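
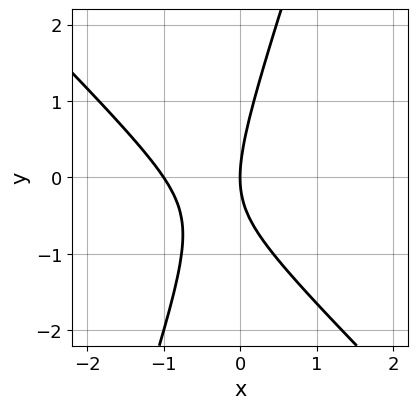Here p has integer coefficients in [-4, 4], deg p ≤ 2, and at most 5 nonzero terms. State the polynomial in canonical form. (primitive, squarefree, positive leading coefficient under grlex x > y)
The degree is 2 — the shape is more complex than any degree-1 curve.
Reading off the gridlines: the x-axis gridline crossings are at x ∈ {-1, 0}; it crosses the y-axis at the gridline y = 0.
These observations pin down the coefficients.

3*x^2 + 2*x*y - y^2 + 3*x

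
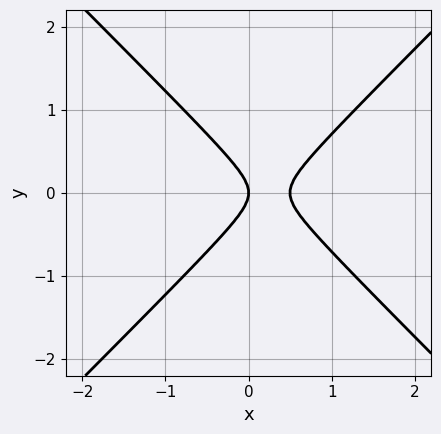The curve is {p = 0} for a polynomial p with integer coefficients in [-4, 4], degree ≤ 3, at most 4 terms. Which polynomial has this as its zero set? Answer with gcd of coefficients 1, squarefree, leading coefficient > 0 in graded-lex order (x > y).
1. deg p = 2.
2. Symmetries: mirror symmetry y ↦ −y ⇒ only even powers of y.
3. Observable constraints: it meets the y-axis at y = 0 (among the integer gridlines); it crosses the x-axis at the gridline x = 0.
4. Putting this together gives p.

2*x^2 - 2*y^2 - x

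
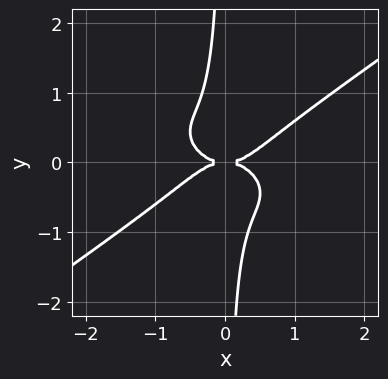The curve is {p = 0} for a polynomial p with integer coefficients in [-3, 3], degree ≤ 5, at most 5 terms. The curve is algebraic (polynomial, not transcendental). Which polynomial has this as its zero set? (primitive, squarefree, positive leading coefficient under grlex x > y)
deg p = 4.
From the axis intercepts and sections: one x-axis crossing is at x = 0; it meets the y-axis at y = 0 (among the integer gridlines).
The integer polynomial consistent with all of this is the stated p.

x^4 - 3*x*y^3 - y^2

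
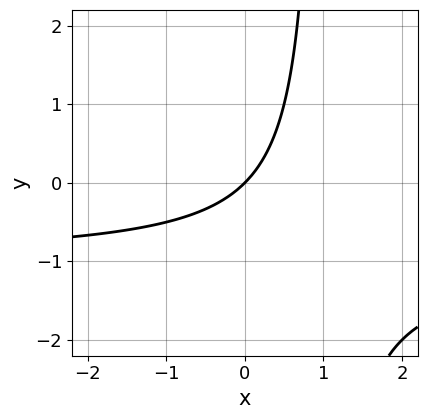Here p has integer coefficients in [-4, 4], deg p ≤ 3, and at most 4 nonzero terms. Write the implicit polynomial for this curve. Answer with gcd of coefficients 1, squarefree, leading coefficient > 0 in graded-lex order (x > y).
1. deg p = 2.
2. Against the integer gridlines: it meets the y-axis at y = 0 (among the integer gridlines); one x-axis crossing is at x = 0.
3. Fitting integer coefficients to these (and the overall shape) gives p.

x*y + x - y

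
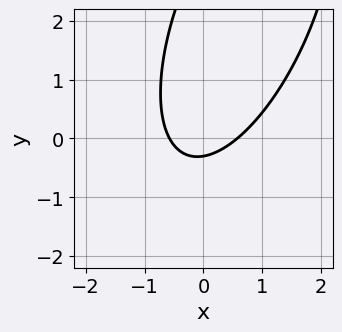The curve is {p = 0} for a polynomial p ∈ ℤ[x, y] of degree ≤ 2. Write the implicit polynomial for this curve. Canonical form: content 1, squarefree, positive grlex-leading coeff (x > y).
1. Degree: the shape is more complex than any degree-1 curve, so deg p = 2.
2. Putting this together gives p.

3*x^2 - 2*x*y + y^2 - 3*y - 1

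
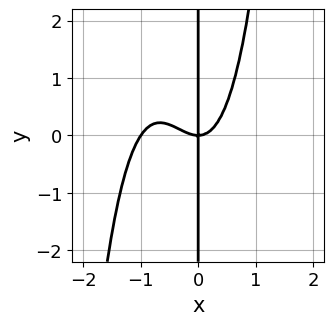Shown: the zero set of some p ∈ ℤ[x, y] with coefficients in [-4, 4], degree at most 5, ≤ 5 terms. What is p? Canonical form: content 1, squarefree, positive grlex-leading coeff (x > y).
First, the degree is 4 — the shape is more complex than any degree-3 curve.
Then, against the integer gridlines: every point of the y-axis in the box is on the curve; among the integer gridlines, it crosses the x-axis at x ∈ {-1, 0}.
Finally, assembling these constraints gives the stated polynomial.

3*x^4 + 3*x^3 - 2*x*y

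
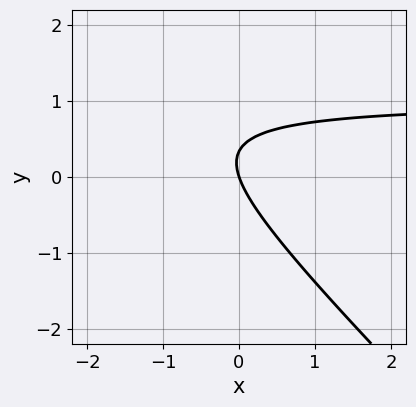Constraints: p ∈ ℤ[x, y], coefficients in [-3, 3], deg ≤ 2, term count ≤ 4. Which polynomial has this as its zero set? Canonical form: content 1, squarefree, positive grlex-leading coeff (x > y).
1. Degree: no degree-1 curve has this shape, so deg p = 2.
2. Reading off the gridlines: it meets the x-axis at x = 0 (among the integer gridlines); one y-axis crossing is at y = 0.
3. Fitting integer coefficients to these (and the overall shape) gives p.

3*x*y + 3*y^2 - 3*x - y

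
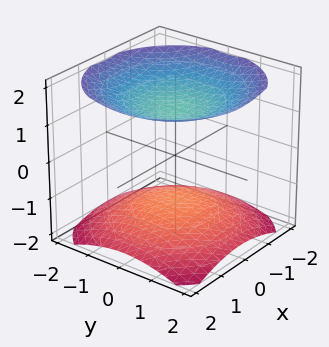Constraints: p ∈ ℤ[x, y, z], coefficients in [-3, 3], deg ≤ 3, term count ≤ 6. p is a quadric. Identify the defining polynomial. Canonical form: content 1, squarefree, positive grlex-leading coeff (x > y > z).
1. The picture has 2 separate pieces. Treating them together as one polynomial.
2. The degree is 2 — two separate bowl-shaped sheets opening away from each other; a quadric.
3. By symmetry, every cross-section ⟂ z is a circle, so x, y appear only via x² + y²; mirror symmetry z ↦ −z ⇒ only even powers of z.
4. Observable constraints: no x-intercept at any integer in the box; it misses every integer gridline on the y-axis.
5. The integer polynomial consistent with all of this is the stated p.

x^2 + y^2 - 2*z^2 + 3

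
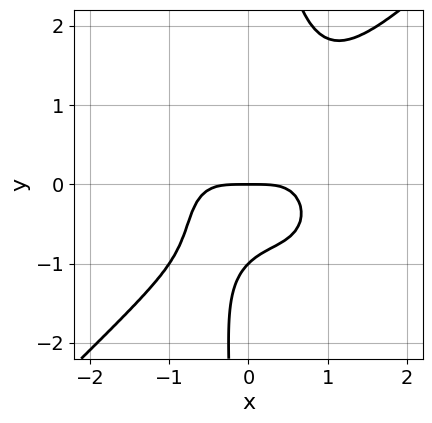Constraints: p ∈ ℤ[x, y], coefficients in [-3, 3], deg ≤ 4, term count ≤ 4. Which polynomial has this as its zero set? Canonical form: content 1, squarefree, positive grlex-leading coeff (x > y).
x^4 - x*y^3 + y^2 + y

1. deg p = 4.
2. From the visible intercepts: among the integer gridlines, it crosses the y-axis at y ∈ {-1, 0}; it crosses the x-axis at the gridline x = 0.
3. Matching integer coefficients to the picture gives p.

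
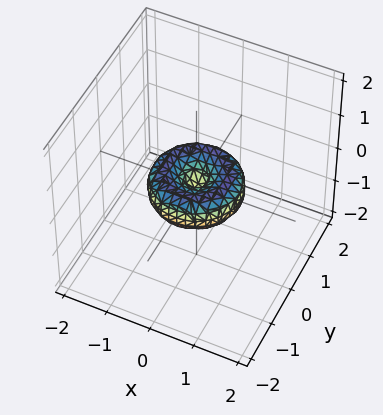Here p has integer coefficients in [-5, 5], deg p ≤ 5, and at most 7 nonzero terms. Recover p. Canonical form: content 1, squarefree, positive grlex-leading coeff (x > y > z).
2*x^4 + 4*x^2*y^2 + 2*y^4 - 2*x^2 - 2*y^2 + 3*z^2

(a) Degree: no degree-3 surface has this shape, so deg p = 4.
(b) Symmetry: the z-axis is an axis of rotation, so x and y enter only as x² + y².
(c) Against the integer gridlines: the x-axis gridline crossings are at x ∈ {-1, 0, 1}; the y-axis gridline crossings are at y ∈ {-1, 0, 1}.
(d) Matching integer coefficients to the picture gives p.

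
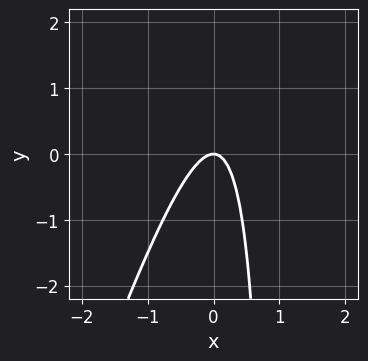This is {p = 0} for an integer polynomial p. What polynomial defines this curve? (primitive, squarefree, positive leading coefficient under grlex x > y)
3*x^2 - x*y + y

(a) deg p = 2.
(b) Observable constraints: it crosses the y-axis at the gridline y = 0; it meets the x-axis at x = 0 (among the integer gridlines).
(c) Fitting integer coefficients to these (and the overall shape) gives p.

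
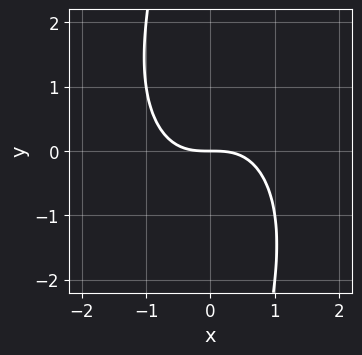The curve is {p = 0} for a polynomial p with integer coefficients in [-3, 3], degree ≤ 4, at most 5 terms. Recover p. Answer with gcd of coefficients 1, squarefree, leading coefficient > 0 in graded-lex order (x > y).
2*x^3 + x*y^2 + 3*y

(a) Degree: a generic line meets the curve in up to 3 points, so deg p = 3.
(b) Observable constraints: it crosses the y-axis at the gridline y = 0; one x-axis crossing is at x = 0.
(c) Solving for integer coefficients yields p as stated.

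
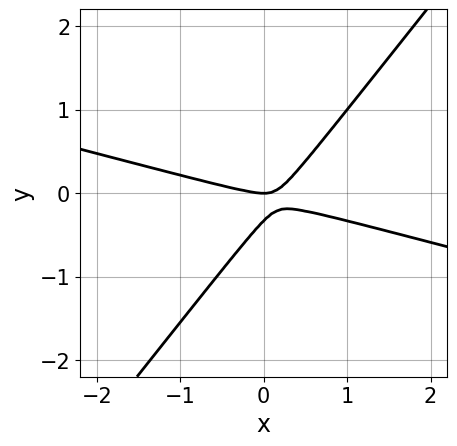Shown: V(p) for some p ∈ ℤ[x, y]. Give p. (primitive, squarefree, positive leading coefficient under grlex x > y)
The degree is 2 — the shape is more complex than any degree-1 curve.
Checking where it meets the axes: one y-axis crossing is at y = 0; one x-axis crossing is at x = 0.
These observations pin down the coefficients.

x^2 + 3*x*y - 3*y^2 - y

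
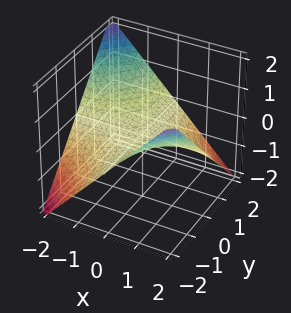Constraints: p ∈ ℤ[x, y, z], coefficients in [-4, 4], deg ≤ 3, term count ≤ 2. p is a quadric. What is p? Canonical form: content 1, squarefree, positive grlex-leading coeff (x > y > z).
x*y + 2*z

1. deg p = 2. A hyperbolic paraboloid; a quadric.
2. Against the integer gridlines: the visible x-axis segment lies entirely on the surface; every point of the y-axis in the box is on the surface.
3. Assembling these constraints gives the stated polynomial.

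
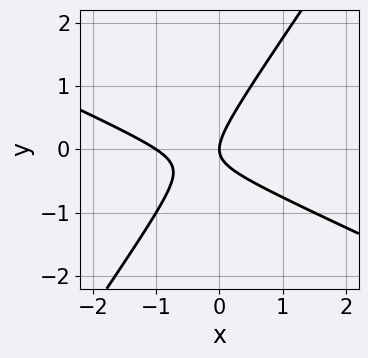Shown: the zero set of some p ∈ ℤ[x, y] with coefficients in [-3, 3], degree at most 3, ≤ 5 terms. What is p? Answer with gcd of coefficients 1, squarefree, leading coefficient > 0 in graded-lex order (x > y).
1. deg p = 2. No degree-1 curve has this shape.
2. Observable constraints: among the integer gridlines, it crosses the x-axis at x ∈ {-1, 0}; it crosses the y-axis at the gridline y = 0.
3. Putting this together gives p.

2*x^2 + 3*x*y - 3*y^2 + 2*x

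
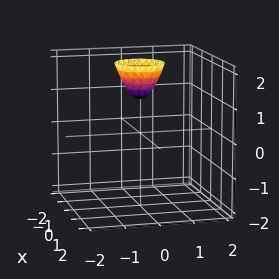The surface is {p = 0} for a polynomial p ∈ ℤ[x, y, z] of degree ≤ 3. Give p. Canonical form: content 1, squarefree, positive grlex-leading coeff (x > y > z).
2*x^2 + 2*y^2 - z + 1

First, deg p = 2. A generic line meets the surface in up to 2 points.
Next, symmetry: the surface is invariant under rotation about z: p = q(x² + y², z).
Next, observable constraints: a circular section at z = 2 has radius between 0 and 1; the surface avoids every integer y-axis point in the box; it misses every integer gridline on the x-axis.
Finally, these observations pin down the coefficients. Check: (0, 0, 1) on the z-axis lies on the surface, and p(0, 0, 1) = 0. ✓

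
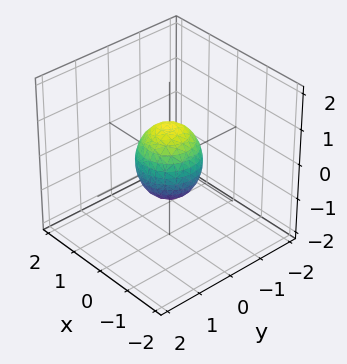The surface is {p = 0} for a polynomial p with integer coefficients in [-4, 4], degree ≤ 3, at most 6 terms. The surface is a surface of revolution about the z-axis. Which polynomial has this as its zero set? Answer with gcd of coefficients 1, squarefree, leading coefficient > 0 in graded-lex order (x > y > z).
3*x^2 + 3*y^2 + 2*z^2 - 2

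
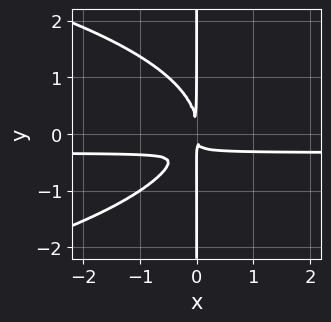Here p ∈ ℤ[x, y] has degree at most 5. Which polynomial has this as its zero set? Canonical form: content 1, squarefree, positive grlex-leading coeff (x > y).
2*x*y^3 + 3*x^2*y + x^2

1. The degree is 4 — a generic line meets the curve in up to 4 points.
2. Reading off the gridlines: the visible y-axis segment lies entirely on the curve.
3. The integer polynomial consistent with all of this is the stated p.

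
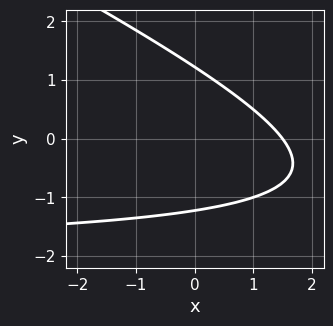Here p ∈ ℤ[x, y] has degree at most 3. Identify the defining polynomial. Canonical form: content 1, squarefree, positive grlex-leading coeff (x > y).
(a) deg p = 2. No degree-1 curve has this shape.
(b) Solving for integer coefficients yields p as stated.

x*y + 2*y^2 + 2*x - 3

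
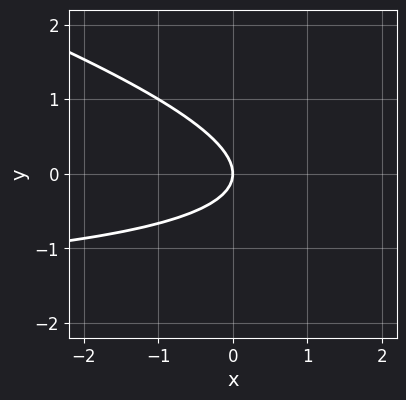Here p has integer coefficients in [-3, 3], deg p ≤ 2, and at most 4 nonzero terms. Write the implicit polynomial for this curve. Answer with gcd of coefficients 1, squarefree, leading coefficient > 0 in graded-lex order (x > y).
(a) The degree is 2 — the shape is more complex than any degree-1 curve.
(b) Observable constraints: it crosses the y-axis at the gridline y = 0; it meets the x-axis at x = 0 (among the integer gridlines).
(c) Together with the visible shape, these determine p as stated.

x*y + 3*y^2 + 2*x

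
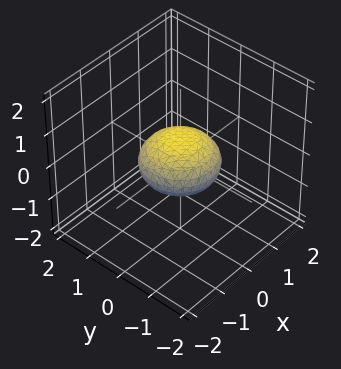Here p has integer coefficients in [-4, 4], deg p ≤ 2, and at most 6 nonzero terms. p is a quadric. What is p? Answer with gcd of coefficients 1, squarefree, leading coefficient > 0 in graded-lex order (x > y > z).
(a) Degree: a closed, bounded, convex surface; a quadric, so deg p = 2.
(b) Symmetry: the surface is invariant under rotation about z: p = q(x² + y², z); it's symmetric under z → −z, forcing even powers of z.
(c) Reading off the gridlines: the y-axis gridline crossings are at y ∈ {-1, 1}; a circular section at z = 0 has radius exactly 1; among the integer gridlines, it crosses the x-axis at x ∈ {-1, 1}.
(d) Assembling these constraints gives the stated polynomial.

x^2 + y^2 + 2*z^2 - 1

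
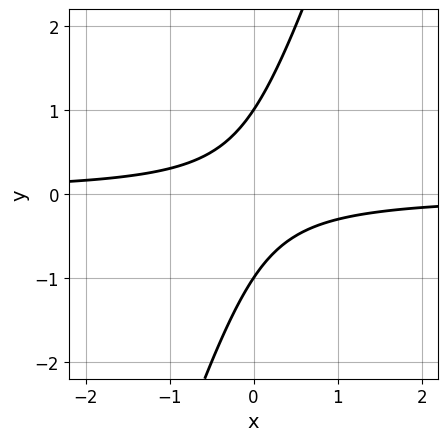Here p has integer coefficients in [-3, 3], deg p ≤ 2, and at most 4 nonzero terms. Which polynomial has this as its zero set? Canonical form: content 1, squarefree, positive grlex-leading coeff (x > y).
3*x*y - y^2 + 1

Degree: the shape is more complex than any degree-1 curve, so deg p = 2.
Observable constraints: no x-intercept at any integer in the box; among the integer gridlines, it crosses the y-axis at y ∈ {-1, 1}.
Fitting integer coefficients to these (and the overall shape) gives p.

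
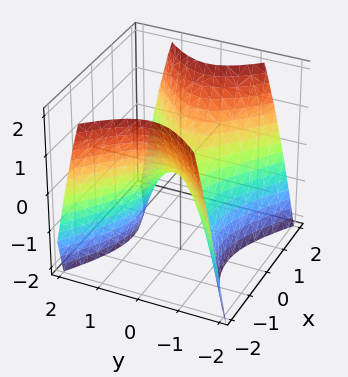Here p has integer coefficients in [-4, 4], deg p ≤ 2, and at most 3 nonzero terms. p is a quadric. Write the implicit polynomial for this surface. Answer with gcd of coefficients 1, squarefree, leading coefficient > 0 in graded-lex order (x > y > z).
2*x^2 - 3*y^2 - 2*z

Degree: a saddle surface; a quadric, so deg p = 2.
Symmetries: the y ↦ −y reflection is a symmetry, so y appears only in even powers; the x ↦ −x reflection is a symmetry, so x appears only in even powers.
Observable constraints: it meets the z-axis at z = 0 (among the integer gridlines); it crosses the x-axis at the gridline x = 0; it meets the y-axis at y = 0 (among the integer gridlines).
Putting this together gives p.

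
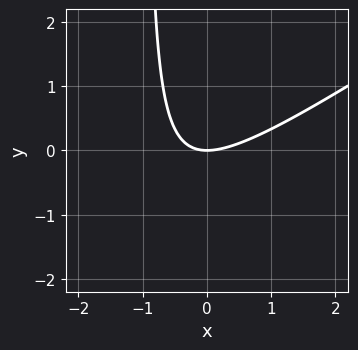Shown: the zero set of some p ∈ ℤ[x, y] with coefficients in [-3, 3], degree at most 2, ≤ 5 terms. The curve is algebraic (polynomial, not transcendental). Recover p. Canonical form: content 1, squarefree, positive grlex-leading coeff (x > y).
2*x^2 - 3*x*y - 3*y

Degree: no degree-1 curve has this shape, so deg p = 2.
From the axis intercepts and sections: it meets the y-axis at y = 0 (among the integer gridlines); it crosses the x-axis at the gridline x = 0.
Matching integer coefficients to the picture gives p.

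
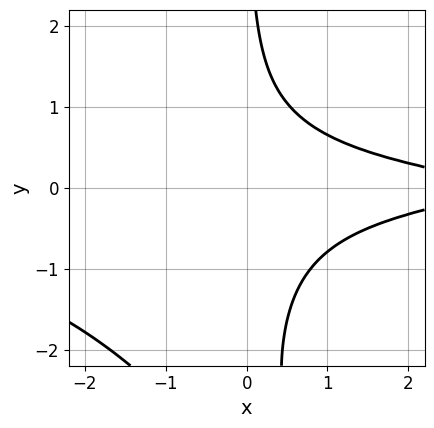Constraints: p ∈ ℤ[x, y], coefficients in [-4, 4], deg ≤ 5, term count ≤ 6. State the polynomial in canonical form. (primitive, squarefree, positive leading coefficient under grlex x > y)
x^2*y^2 + x*y^3 + 3*x*y^2 + x - 3

First, degree: no degree-3 curve has this shape, so deg p = 4.
Next, checking where it meets the axes: it misses every integer gridline on the x-axis; no y-intercept at any integer in the box.
Finally, solving for integer coefficients yields p as stated.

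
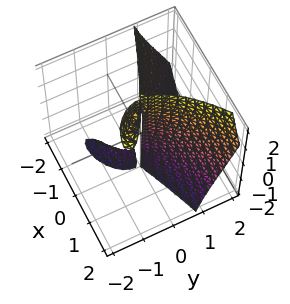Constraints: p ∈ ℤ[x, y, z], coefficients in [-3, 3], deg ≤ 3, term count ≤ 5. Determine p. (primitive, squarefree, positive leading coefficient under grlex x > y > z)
(a) I count 3 distinct pieces.
(b) Degree: a generic line meets the surface in up to 3 points, so deg p = 3.
(c) Against the integer gridlines: it crosses the x-axis at the gridline x = 0; the visible z-axis segment lies entirely on the surface; it crosses the y-axis at the gridline y = 0.
(d) These observations pin down the coefficients.

x*y*z - y^3 + x^2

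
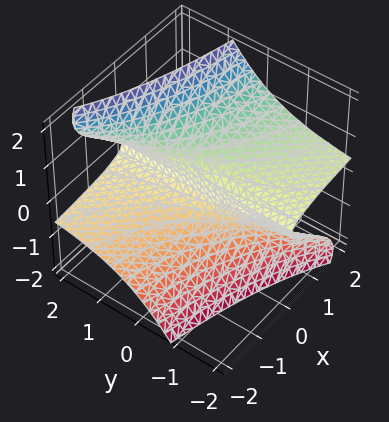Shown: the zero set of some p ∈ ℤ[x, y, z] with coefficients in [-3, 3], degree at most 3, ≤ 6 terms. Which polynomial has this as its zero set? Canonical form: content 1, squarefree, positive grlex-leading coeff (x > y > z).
x*y*z + 3*y*z^2 - 2*z^3 + 2*x

1. The degree is 3 — no degree-2 surface has this shape.
2. From the visible intercepts: the visible y-axis segment lies entirely on the surface; it crosses the x-axis at the gridline x = 0.
3. Matching integer coefficients to the picture gives p.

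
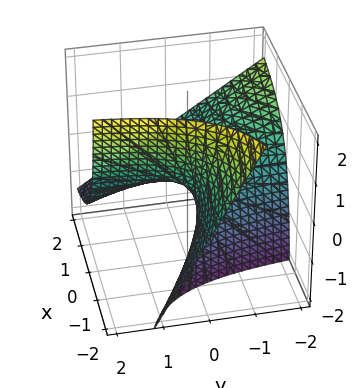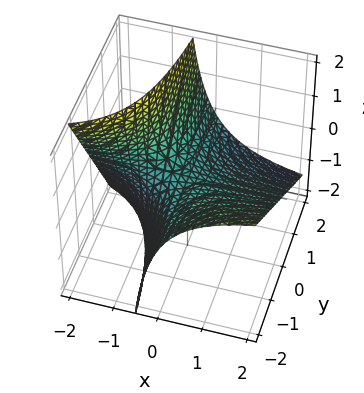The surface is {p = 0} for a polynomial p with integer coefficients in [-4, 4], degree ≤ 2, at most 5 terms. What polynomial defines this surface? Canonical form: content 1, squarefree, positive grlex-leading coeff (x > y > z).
x*y + x*z + z

First, the degree is 2 — the shape is more complex than any degree-1 surface.
Then, reading off the gridlines: one z-axis crossing is at z = 0; the visible x-axis segment lies entirely on the surface; every point of the y-axis in the box is on the surface.
Finally, solving for integer coefficients yields p as stated.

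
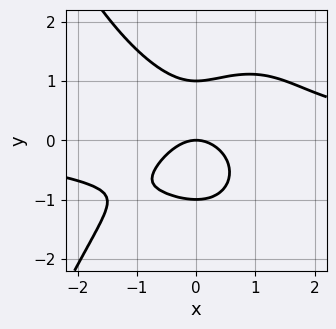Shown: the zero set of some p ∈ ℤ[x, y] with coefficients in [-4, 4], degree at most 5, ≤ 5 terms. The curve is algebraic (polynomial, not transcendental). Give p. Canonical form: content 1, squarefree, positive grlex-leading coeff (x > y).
(a) The degree is 4 — no degree-3 curve has this shape.
(b) Checking where it meets the axes: it crosses the x-axis at the gridline x = 0; among the integer gridlines, it crosses the y-axis at y ∈ {-1, 0, 1}.
(c) Matching integer coefficients to the picture gives p.

2*x^3*y + 3*y^3 - 3*x^2 - 3*y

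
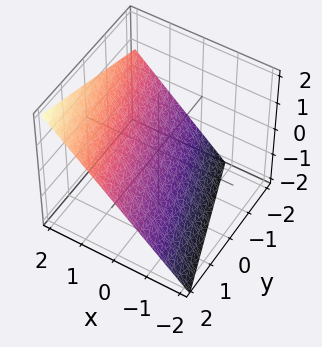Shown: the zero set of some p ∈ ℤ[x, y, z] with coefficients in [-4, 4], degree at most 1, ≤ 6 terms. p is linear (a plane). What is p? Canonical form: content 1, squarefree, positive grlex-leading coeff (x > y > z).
3*x + y - 3*z - 2

First, the degree is 1 — every cross-section is a straight line — this is a plane.
Then, from the axis intercepts and sections: it meets the y-axis at y = 2 (among the integer gridlines).
Finally, putting this together gives p.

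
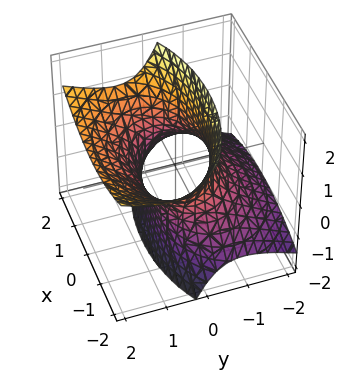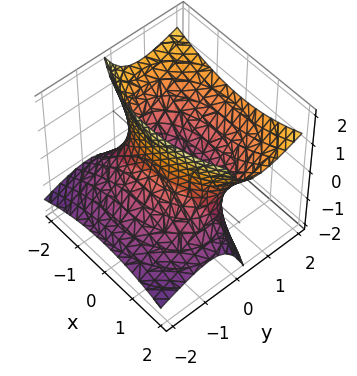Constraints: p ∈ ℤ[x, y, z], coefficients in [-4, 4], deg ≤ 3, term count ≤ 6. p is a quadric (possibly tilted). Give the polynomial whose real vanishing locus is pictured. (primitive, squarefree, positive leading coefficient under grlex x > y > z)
1. Degree: the shape is more complex than any degree-1 surface, so deg p = 2.
2. Observable constraints: among the integer gridlines, it crosses the y-axis at y ∈ {-1, 1}; the surface avoids every integer z-axis point in the box.
3. Fitting integer coefficients to these (and the overall shape) gives p.

x^2 + 2*y^2 - 3*y*z - z^2 - 2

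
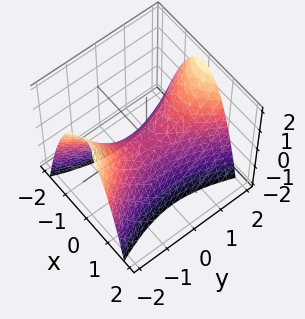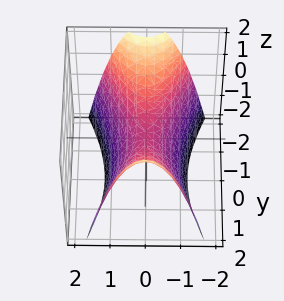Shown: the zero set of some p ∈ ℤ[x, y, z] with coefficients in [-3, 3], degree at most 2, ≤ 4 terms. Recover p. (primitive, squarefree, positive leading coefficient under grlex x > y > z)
1. deg p = 2. A saddle surface; a quadric.
2. Symmetries: mirror symmetry x ↦ −x ⇒ only even powers of x; the y ↦ −y reflection is a symmetry, so y appears only in even powers.
3. Checking where it meets the axes: it crosses the x-axis at the gridline x = 0; one y-axis crossing is at y = 0.
4. Putting this together gives p.

3*x^2 - y^2 + 2*z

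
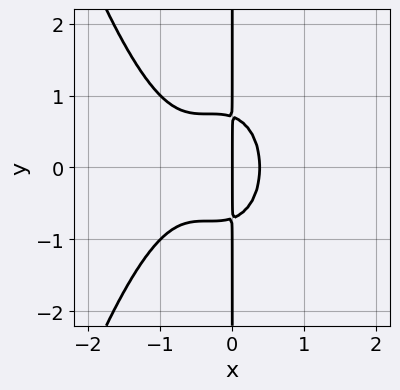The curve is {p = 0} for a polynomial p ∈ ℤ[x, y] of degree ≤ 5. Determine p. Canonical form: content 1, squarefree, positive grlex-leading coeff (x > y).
3*x^4 + 3*x^3 + 2*x*y^2 + x^2 - x

First, degree: no degree-3 curve has this shape, so deg p = 4.
Then, symmetries: the y ↦ −y reflection is a symmetry, so y appears only in even powers.
Next, checking where it meets the axes: the visible y-axis segment lies entirely on the curve; it crosses the x-axis at the gridline x = 0.
Finally, matching integer coefficients to the picture gives p.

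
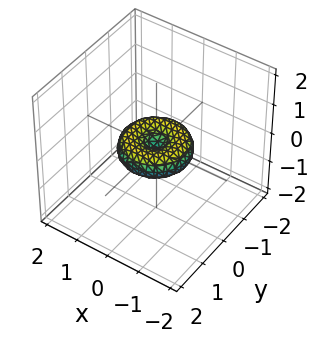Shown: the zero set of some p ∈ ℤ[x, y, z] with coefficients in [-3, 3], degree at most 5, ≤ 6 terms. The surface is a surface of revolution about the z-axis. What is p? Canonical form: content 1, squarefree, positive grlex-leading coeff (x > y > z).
1. The degree is 4 — a generic line meets the surface in up to 4 points.
2. Symmetries: rotational symmetry about the z-axis ⇒ p depends on x, y only through x² + y².
3. From the axis intercepts and sections: among the integer gridlines, it crosses the y-axis at y ∈ {-1, 0, 1}; the x-axis gridline crossings are at x ∈ {-1, 0, 1}; a circular section at z = 0 has radius exactly 1; it crosses the z-axis at the gridline z = 0.
4. Putting this together gives p.

x^4 + 2*x^2*y^2 + y^4 - x^2 - y^2 + 2*z^2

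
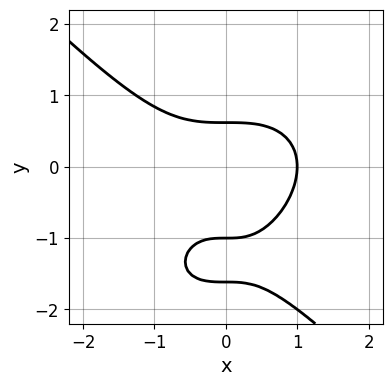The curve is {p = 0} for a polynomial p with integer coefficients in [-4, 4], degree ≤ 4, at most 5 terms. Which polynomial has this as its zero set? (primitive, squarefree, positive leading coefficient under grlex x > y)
x^3 + y^3 + 2*y^2 - 1

First, deg p = 3. The shape is more complex than any degree-2 curve.
Then, observable constraints: it meets the x-axis at x = 1 (among the integer gridlines); one y-axis crossing is at y = -1.
Finally, the integer polynomial consistent with all of this is the stated p.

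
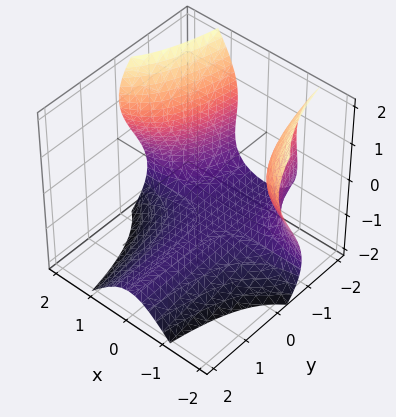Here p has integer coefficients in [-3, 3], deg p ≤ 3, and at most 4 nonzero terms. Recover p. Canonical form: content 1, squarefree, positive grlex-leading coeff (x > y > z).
(a) The degree is 3 — the shape is more complex than any degree-2 surface.
(b) From the axis intercepts and sections: it misses every integer gridline on the y-axis; no x-intercept at any integer in the box.
(c) Together with the visible shape, these determine p as stated.

2*x^2*y - x^2*z + z^3 + 3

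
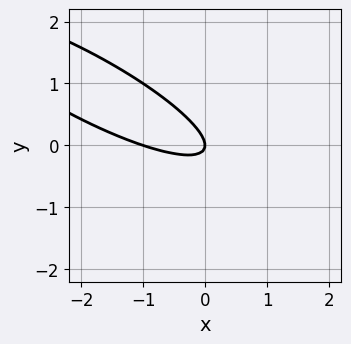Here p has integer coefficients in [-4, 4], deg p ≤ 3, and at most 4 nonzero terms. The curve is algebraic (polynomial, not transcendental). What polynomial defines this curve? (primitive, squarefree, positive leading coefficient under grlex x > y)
x^2 + 3*x*y + 3*y^2 + x

The degree is 2 — a generic line meets the curve in up to 2 points.
From the axis intercepts and sections: it crosses the y-axis at the gridline y = 0; among the integer gridlines, it crosses the x-axis at x ∈ {-1, 0}.
Assembling these constraints gives the stated polynomial.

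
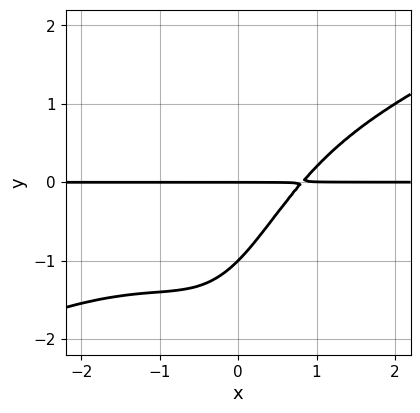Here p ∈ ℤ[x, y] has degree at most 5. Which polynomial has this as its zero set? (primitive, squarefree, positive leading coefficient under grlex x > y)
x^3*y - 2*x^2*y^2 + 3*x*y - 3*y^2 - 3*y

1. deg p = 4.
2. Checking where it meets the axes: among the integer gridlines, it crosses the y-axis at y ∈ {-1, 0}; the visible x-axis segment lies entirely on the curve.
3. These observations pin down the coefficients.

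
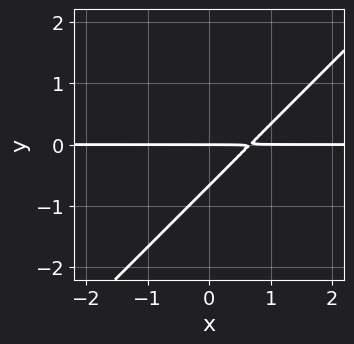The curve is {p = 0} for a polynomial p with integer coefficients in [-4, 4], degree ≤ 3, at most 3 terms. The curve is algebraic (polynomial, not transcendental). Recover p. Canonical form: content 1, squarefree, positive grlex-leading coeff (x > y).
(a) The degree is 2 — a generic line meets the curve in up to 2 points.
(b) Observable constraints: the visible x-axis segment lies entirely on the curve; it meets the y-axis at y = 0 (among the integer gridlines).
(c) Matching integer coefficients to the picture gives p.

3*x*y - 3*y^2 - 2*y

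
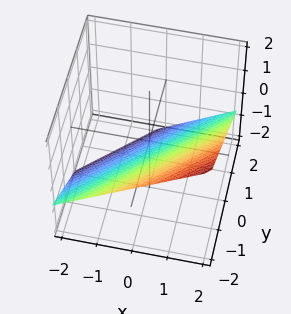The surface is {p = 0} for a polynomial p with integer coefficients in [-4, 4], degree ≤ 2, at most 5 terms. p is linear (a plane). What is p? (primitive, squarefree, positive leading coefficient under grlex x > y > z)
The degree is 1 — every cross-section is a straight line — this is a plane.
Against the integer gridlines: one y-axis crossing is at y = -1; one x-axis crossing is at x = 1.
Solving for integer coefficients yields p as stated.

2*x - 2*y - 3*z - 2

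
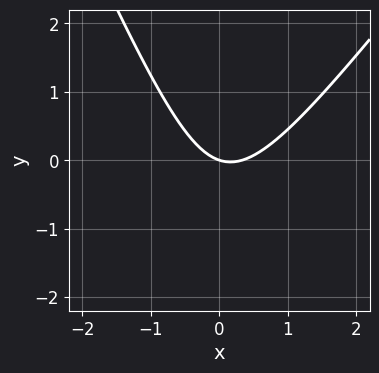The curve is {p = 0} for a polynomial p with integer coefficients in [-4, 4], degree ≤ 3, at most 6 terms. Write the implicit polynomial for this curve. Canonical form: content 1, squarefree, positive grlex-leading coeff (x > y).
deg p = 2. A generic line meets the curve in up to 2 points.
Reading off the gridlines: it meets the x-axis at x = 0 (among the integer gridlines); it meets the y-axis at y = 0 (among the integer gridlines).
Matching integer coefficients to the picture gives p.

3*x^2 - x*y - y^2 - x - 3*y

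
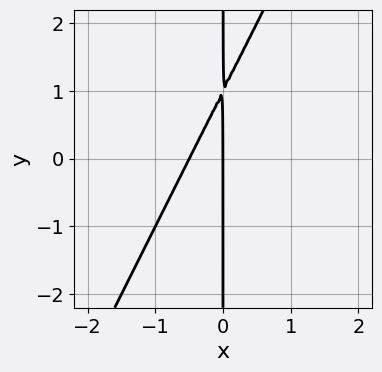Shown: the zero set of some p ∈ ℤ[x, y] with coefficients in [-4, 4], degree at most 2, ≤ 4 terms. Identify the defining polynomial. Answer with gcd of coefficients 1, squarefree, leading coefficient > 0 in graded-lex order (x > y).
(a) Degree: the shape is more complex than any degree-1 curve, so deg p = 2.
(b) Observable constraints: the visible y-axis segment lies entirely on the curve; it crosses the x-axis at the gridline x = 0.
(c) Solving for integer coefficients yields p as stated.

2*x^2 - x*y + x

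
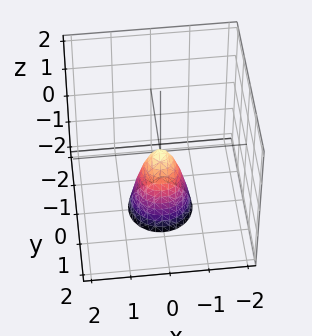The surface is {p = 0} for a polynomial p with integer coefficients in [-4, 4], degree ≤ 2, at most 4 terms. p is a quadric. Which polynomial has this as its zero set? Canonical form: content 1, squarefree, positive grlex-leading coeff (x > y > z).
1. deg p = 2. A paraboloid; a quadric.
2. Symmetries: rotational symmetry about the z-axis ⇒ p depends on x, y only through x² + y².
3. Against the integer gridlines: it meets the y-axis at y = 0 (among the integer gridlines); a circular section at z = -1 has radius between 0 and 1; one z-axis crossing is at z = 0; one x-axis crossing is at x = 0.
4. Putting this together gives p.

3*x^2 + 3*y^2 + z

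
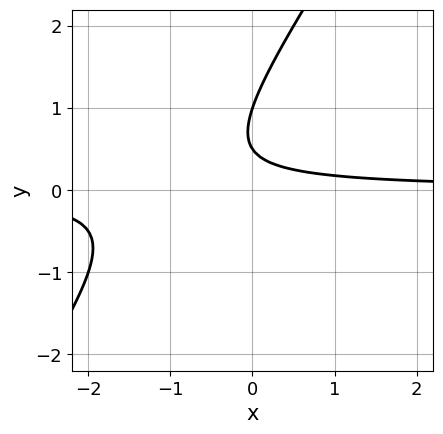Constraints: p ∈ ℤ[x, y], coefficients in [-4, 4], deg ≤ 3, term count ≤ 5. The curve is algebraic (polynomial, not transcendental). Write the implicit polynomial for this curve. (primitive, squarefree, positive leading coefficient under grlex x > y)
Degree: the shape is more complex than any degree-1 curve, so deg p = 2.
Reading off the gridlines: the curve avoids every integer x-axis point in the box; it meets the y-axis at y = 1 (among the integer gridlines).
The integer polynomial consistent with all of this is the stated p.

3*x*y - 2*y^2 + 3*y - 1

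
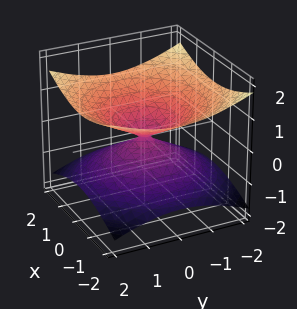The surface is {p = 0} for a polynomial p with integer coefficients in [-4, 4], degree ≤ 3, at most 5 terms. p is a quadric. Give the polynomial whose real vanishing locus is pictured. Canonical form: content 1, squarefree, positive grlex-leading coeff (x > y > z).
x^2 + y^2 - 3*z^2

(a) The degree is 2 — two nappes meeting at a single point; a quadric.
(b) Symmetries: mirror symmetry z ↦ −z ⇒ only even powers of z; every cross-section ⟂ z is a circle, so x, y appear only via x² + y².
(c) From the visible intercepts: it meets the x-axis at x = 0 (among the integer gridlines); one y-axis crossing is at y = 0.
(d) Putting this together gives p.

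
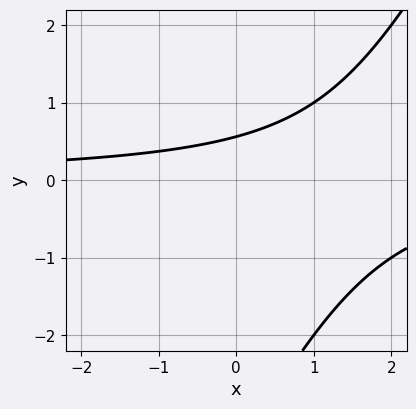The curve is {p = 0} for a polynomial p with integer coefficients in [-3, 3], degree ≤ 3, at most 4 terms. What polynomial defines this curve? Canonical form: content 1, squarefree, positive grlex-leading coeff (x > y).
First, deg p = 2.
Then, reading off the gridlines: no x-intercept at any integer in the box.
Finally, the integer polynomial consistent with all of this is the stated p.

2*x*y - y^2 - 3*y + 2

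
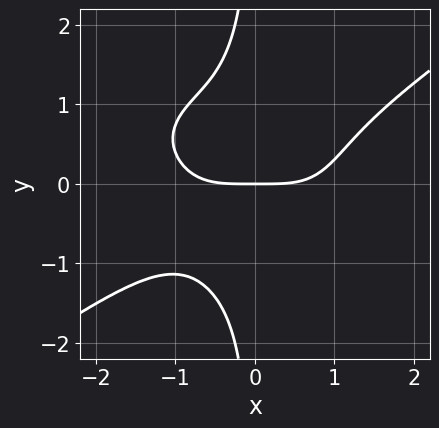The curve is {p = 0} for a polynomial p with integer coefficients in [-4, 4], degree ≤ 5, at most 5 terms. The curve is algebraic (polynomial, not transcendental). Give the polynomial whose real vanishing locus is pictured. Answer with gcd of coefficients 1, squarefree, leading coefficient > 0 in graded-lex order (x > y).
x^4 - 3*x*y^3 - 3*y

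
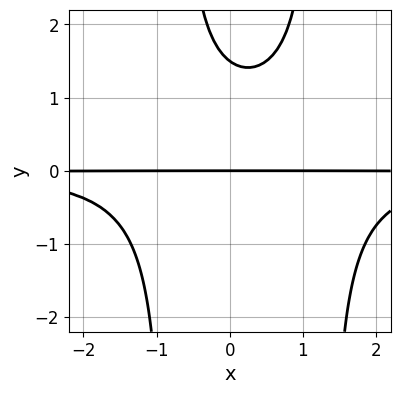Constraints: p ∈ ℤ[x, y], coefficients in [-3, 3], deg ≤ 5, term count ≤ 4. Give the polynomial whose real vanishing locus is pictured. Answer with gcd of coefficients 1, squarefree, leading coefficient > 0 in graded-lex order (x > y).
(a) The degree is 4 — a generic line meets the curve in up to 4 points.
(b) Reading off the gridlines: every point of the x-axis in the box is on the curve; it crosses the y-axis at the gridline y = 0.
(c) Putting this together gives p.

2*x^2*y^2 - x*y^2 - 2*y^2 + 3*y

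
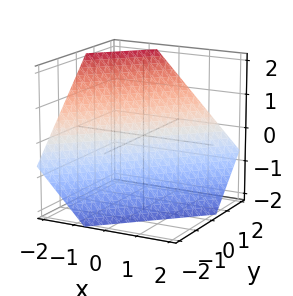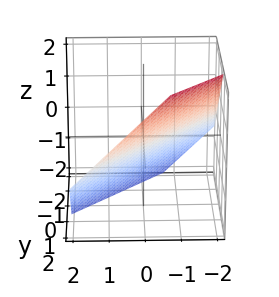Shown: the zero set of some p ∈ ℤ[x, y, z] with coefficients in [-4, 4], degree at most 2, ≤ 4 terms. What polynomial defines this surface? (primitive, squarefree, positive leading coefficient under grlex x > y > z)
3*x - 3*y + 3*z + 2

Degree: the surface is flat (a plane), so deg p = 1.
Solving for integer coefficients yields p as stated.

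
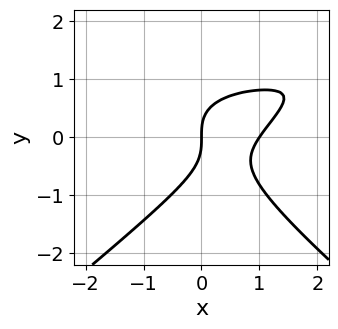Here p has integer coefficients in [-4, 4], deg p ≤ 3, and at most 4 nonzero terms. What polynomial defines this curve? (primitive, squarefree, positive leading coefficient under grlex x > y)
1. deg p = 3.
2. Against the integer gridlines: among the integer gridlines, it crosses the x-axis at x ∈ {0, 1}; it crosses the y-axis at the gridline y = 0.
3. Matching integer coefficients to the picture gives p.

2*x^2*y - 3*y^3 - 3*x^2 + 3*x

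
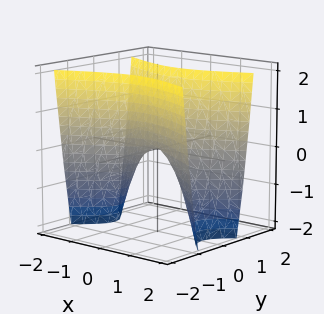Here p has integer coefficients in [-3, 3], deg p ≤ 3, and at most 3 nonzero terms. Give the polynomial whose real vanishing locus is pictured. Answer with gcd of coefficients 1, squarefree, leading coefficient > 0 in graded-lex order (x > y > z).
x^2 - 3*y^2 + z

1. deg p = 2. A saddle surface; a quadric.
2. Symmetries: mirror symmetry y ↦ −y ⇒ only even powers of y; mirror symmetry x ↦ −x ⇒ only even powers of x.
3. From the axis intercepts and sections: it meets the z-axis at z = 0 (among the integer gridlines); it crosses the y-axis at the gridline y = 0; it crosses the x-axis at the gridline x = 0.
4. Solving for integer coefficients yields p as stated.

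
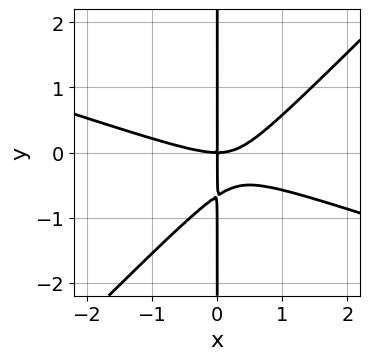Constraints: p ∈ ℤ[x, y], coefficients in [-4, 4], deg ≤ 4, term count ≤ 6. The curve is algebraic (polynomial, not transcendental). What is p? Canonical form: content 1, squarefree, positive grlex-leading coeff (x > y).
x^3 + 2*x^2*y - 3*x*y^2 - 2*x*y

1. The degree is 3 — the shape is more complex than any degree-2 curve.
2. From the visible intercepts: one x-axis crossing is at x = 0; the visible y-axis segment lies entirely on the curve.
3. Together with the visible shape, these determine p as stated.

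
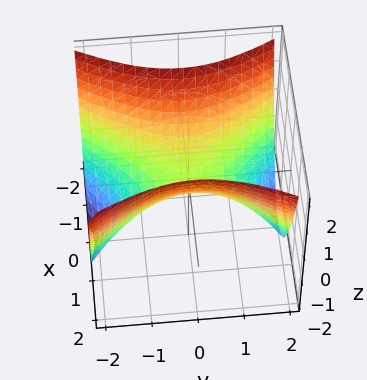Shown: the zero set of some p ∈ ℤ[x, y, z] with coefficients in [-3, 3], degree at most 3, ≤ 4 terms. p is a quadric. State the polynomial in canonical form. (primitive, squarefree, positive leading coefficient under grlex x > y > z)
2*x^2 - y^2 - 2*z

(a) deg p = 2. A hyperbolic paraboloid; a quadric.
(b) Symmetries: mirror symmetry y ↦ −y ⇒ only even powers of y; it's symmetric under x → −x, forcing even powers of x.
(c) Checking where it meets the axes: it crosses the y-axis at the gridline y = 0; it meets the z-axis at z = 0 (among the integer gridlines); it crosses the x-axis at the gridline x = 0.
(d) These observations pin down the coefficients.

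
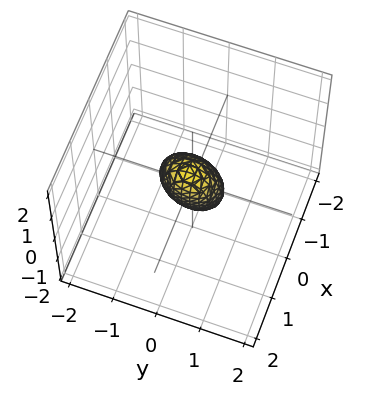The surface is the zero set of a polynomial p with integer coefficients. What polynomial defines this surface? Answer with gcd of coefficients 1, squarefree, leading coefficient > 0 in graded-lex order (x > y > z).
3*x^2 - x*y - 2*x*z + 2*y^2 + z^2 - 1

Degree: a generic line meets the surface in up to 2 points, so deg p = 2.
Against the integer gridlines: the z-axis gridline crossings are at z ∈ {-1, 1}.
The integer polynomial consistent with all of this is the stated p.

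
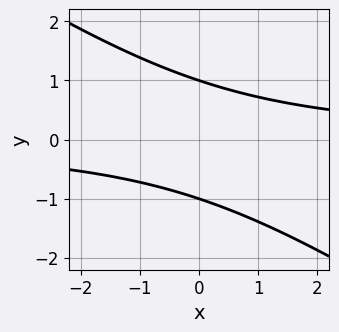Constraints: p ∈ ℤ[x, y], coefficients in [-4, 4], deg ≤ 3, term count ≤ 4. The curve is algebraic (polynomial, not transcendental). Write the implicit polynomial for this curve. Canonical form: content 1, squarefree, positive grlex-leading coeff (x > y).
First, deg p = 2.
Next, checking where it meets the axes: among the integer gridlines, it crosses the y-axis at y ∈ {-1, 1}; the curve avoids every integer x-axis point in the box.
Finally, matching integer coefficients to the picture gives p.

2*x*y + 3*y^2 - 3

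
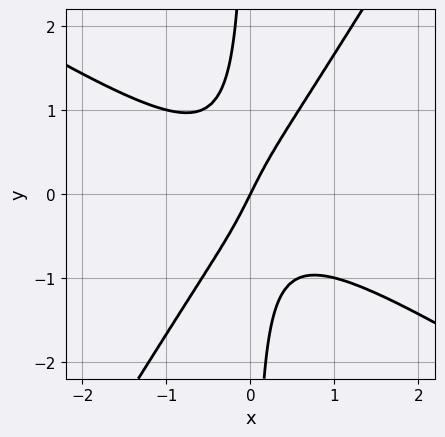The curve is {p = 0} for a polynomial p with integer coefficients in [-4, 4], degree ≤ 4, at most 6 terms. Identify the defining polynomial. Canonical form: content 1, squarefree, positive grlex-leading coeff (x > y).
The degree is 3 — the shape is more complex than any degree-2 curve.
From the visible intercepts: it crosses the x-axis at the gridline x = 0; it crosses the y-axis at the gridline y = 0.
The integer polynomial consistent with all of this is the stated p.

3*x^3 + 3*x^2*y - 3*x*y^2 + 2*x - y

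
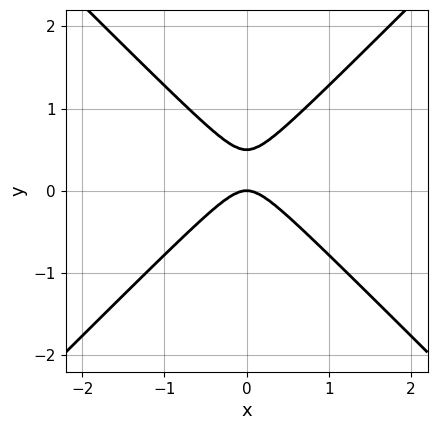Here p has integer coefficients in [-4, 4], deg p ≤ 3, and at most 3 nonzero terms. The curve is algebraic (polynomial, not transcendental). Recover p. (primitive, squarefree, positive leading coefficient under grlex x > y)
2*x^2 - 2*y^2 + y

1. deg p = 2. The shape is more complex than any degree-1 curve.
2. Symmetries: mirror symmetry x ↦ −x ⇒ only even powers of x.
3. Reading off the gridlines: it meets the x-axis at x = 0 (among the integer gridlines); it meets the y-axis at y = 0 (among the integer gridlines).
4. These observations pin down the coefficients.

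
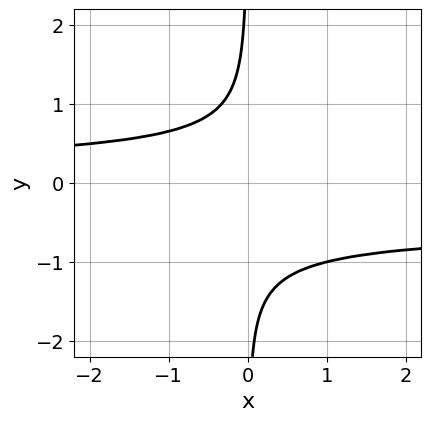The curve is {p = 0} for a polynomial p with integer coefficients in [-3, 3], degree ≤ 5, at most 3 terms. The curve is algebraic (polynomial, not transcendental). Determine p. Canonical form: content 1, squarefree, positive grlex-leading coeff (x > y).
The degree is 4 — the shape is more complex than any degree-3 curve.
Reading off the gridlines: the curve avoids every integer x-axis point in the box; it misses every integer gridline on the y-axis.
Assembling these constraints gives the stated polynomial.

2*x*y^3 + x*y^2 + 1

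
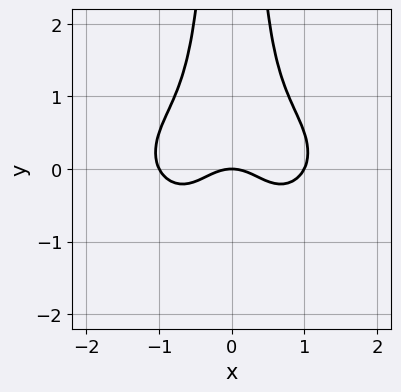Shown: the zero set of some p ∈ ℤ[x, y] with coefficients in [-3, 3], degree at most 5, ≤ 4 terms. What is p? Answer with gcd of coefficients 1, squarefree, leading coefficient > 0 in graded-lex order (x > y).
x^4 + 2*x^2*y^2 - x^2 - y

The degree is 4 — the shape is more complex than any degree-3 curve.
Symmetries: it's symmetric under x → −x, forcing even powers of x.
Reading off the gridlines: among the integer gridlines, it crosses the x-axis at x ∈ {-1, 0, 1}; it meets the y-axis at y = 0 (among the integer gridlines).
Assembling these constraints gives the stated polynomial.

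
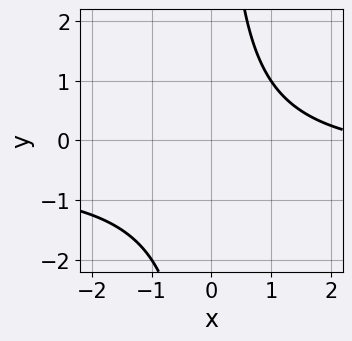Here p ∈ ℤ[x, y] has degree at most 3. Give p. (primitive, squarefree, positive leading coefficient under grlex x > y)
(a) deg p = 2.
(b) From the axis intercepts and sections: the curve avoids every integer x-axis point in the box; the curve avoids every integer y-axis point in the box.
(c) Together with the visible shape, these determine p as stated.

2*x*y + x - 3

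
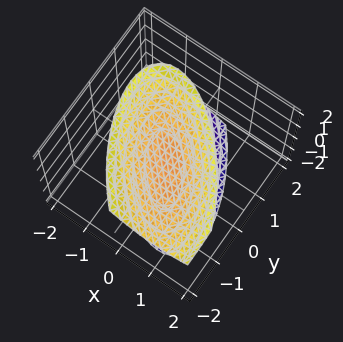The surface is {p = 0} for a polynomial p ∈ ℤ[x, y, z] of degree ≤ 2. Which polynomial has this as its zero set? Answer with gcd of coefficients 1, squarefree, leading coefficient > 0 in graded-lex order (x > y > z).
3*x^2 + 3*x*y + 2*y^2 + y*z - 2*z^2 + 3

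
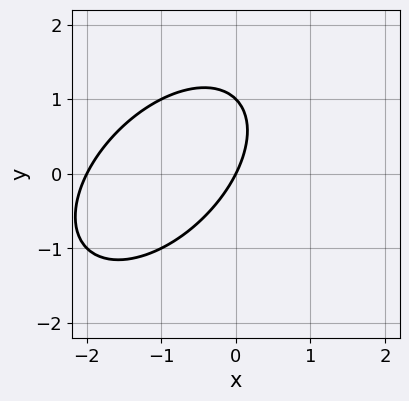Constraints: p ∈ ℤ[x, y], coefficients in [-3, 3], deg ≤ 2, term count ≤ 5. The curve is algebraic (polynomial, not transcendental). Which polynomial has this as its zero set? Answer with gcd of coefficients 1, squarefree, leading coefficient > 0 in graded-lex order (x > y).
x^2 - x*y + y^2 + 2*x - y

deg p = 2. A generic line meets the curve in up to 2 points.
From the axis intercepts and sections: among the integer gridlines, it crosses the y-axis at y ∈ {0, 1}; among the integer gridlines, it crosses the x-axis at x ∈ {-2, 0}.
Solving for integer coefficients yields p as stated.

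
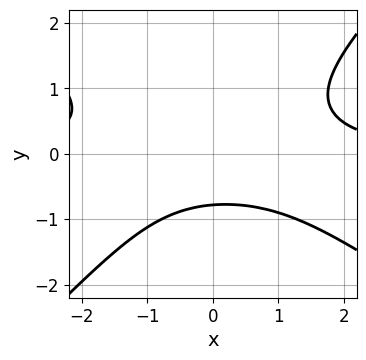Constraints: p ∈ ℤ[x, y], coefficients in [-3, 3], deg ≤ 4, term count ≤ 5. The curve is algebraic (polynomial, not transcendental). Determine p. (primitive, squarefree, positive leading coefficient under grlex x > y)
deg p = 3. No degree-2 curve has this shape.
From the visible intercepts: the curve avoids every integer x-axis point in the box.
Together with the visible shape, these determine p as stated.

2*x^2*y + x*y^2 - 3*y^3 - 2*y - 3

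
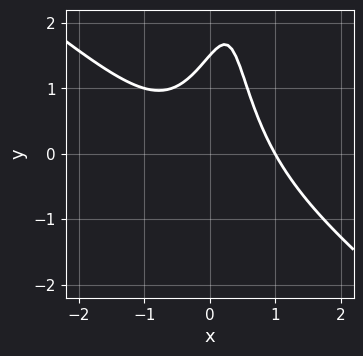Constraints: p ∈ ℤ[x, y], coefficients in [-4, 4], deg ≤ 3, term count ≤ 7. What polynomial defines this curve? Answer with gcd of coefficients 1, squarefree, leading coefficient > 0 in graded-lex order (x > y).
1. deg p = 3. The shape is more complex than any degree-2 curve.
2. From the axis intercepts and sections: it crosses the x-axis at the gridline x = 1.
3. Matching integer coefficients to the picture gives p.

3*x^3 + 3*x^2*y - x*y^2 + 2*y - 3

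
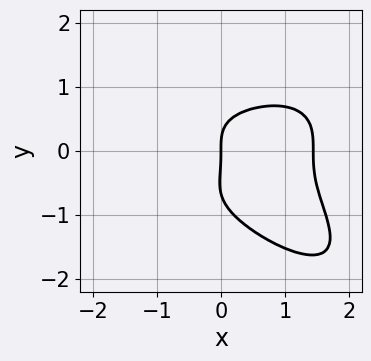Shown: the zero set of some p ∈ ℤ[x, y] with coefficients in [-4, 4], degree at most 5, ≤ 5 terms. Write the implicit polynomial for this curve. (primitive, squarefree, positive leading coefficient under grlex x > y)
x^4 + 2*x*y^3 + 3*y^4 + 2*y^3 - 3*x

The degree is 4 — no degree-3 curve has this shape.
Against the integer gridlines: one y-axis crossing is at y = 0; one x-axis crossing is at x = 0.
Matching integer coefficients to the picture gives p.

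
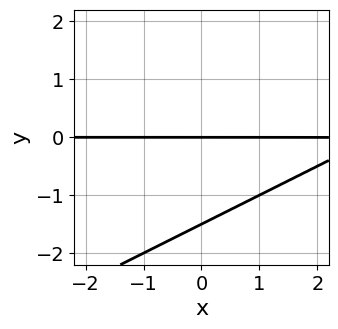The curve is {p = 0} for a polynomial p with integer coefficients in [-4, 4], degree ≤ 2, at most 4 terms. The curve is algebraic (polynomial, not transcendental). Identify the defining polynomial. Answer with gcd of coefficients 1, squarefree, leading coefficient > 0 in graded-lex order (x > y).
x*y - 2*y^2 - 3*y

First, degree: a generic line meets the curve in up to 2 points, so deg p = 2.
Next, observable constraints: every point of the x-axis in the box is on the curve; one y-axis crossing is at y = 0.
Finally, fitting integer coefficients to these (and the overall shape) gives p.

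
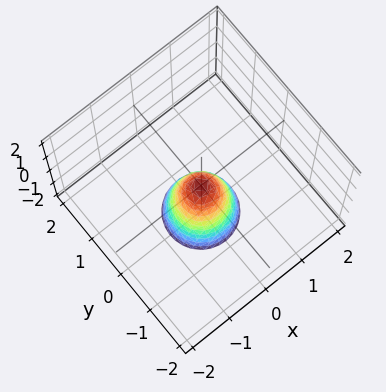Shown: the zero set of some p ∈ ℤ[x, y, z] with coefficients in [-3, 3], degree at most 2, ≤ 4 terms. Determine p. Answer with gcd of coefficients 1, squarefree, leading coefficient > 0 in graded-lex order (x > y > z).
3*x^2 + 3*y^2 + z

Degree: a single bowl opening along one axis; a quadric, so deg p = 2.
Symmetries: the z-axis is an axis of rotation, so x and y enter only as x² + y².
From the visible intercepts: one z-axis crossing is at z = 0; a circular section at z = -1 has radius between 0 and 1; it crosses the x-axis at the gridline x = 0; one y-axis crossing is at y = 0.
The integer polynomial consistent with all of this is the stated p.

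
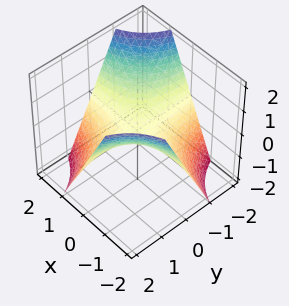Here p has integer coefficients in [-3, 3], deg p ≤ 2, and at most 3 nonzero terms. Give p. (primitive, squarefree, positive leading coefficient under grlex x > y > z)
(a) Degree: a saddle surface; a quadric, so deg p = 2.
(b) From the visible intercepts: the visible y-axis segment lies entirely on the surface; it crosses the z-axis at the gridline z = 0; every point of the x-axis in the box is on the surface.
(c) Matching integer coefficients to the picture gives p.

x*y + z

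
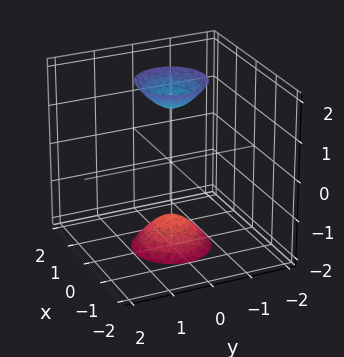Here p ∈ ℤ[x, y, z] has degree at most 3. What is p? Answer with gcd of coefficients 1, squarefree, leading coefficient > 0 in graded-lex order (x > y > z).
The picture has 2 separate pieces.
Degree: two sheets facing apart; a quadric, so deg p = 2.
Symmetries: mirror symmetry z ↦ −z ⇒ only even powers of z; every cross-section ⟂ z is a circle, so x, y appear only via x² + y².
From the visible intercepts: it misses every integer gridline on the y-axis; the surface avoids every integer x-axis point in the box.
Putting this together gives p.

3*x^2 + 3*y^2 - z^2 + 2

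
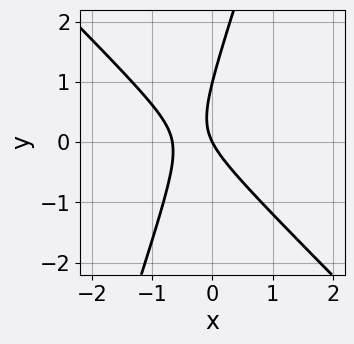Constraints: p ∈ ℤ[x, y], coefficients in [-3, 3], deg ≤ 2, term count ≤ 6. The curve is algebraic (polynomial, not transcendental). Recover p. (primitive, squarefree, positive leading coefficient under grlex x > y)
Degree: no degree-1 curve has this shape, so deg p = 2.
From the visible intercepts: one x-axis crossing is at x = 0; the y-axis gridline crossings are at y ∈ {0, 1}.
Assembling these constraints gives the stated polynomial.

3*x^2 + 2*x*y - y^2 + 2*x + y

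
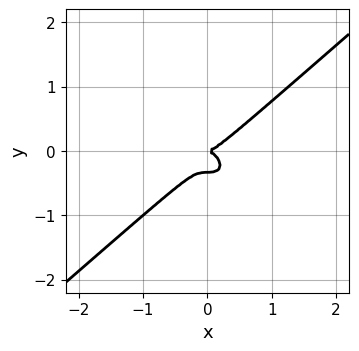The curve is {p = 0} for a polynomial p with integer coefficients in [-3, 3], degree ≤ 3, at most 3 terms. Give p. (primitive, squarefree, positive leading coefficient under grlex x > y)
Degree: the shape is more complex than any degree-2 curve, so deg p = 3.
From the visible intercepts: it meets the y-axis at y = 0 (among the integer gridlines); it meets the x-axis at x = 0 (among the integer gridlines).
Putting this together gives p.

2*x^3 - 3*y^3 - y^2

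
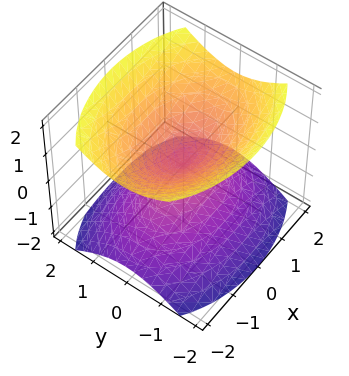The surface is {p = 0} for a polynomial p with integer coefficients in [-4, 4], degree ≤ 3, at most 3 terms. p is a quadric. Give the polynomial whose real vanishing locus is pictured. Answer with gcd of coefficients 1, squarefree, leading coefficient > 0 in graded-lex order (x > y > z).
x^2 + 2*y^2 - 2*z^2

First, I count 2 distinct pieces. They look like related sheets of one shape, so recover p as a whole.
Then, degree: two nappes meeting at a single point; a quadric, so deg p = 2.
Then, symmetries: it's symmetric under x → −x, forcing even powers of x; it's symmetric under y → −y, forcing even powers of y; it's symmetric under z → −z, forcing even powers of z.
Then, checking where it meets the axes: it meets the z-axis at z = 0 (among the integer gridlines); one y-axis crossing is at y = 0; it crosses the x-axis at the gridline x = 0.
Finally, these observations pin down the coefficients.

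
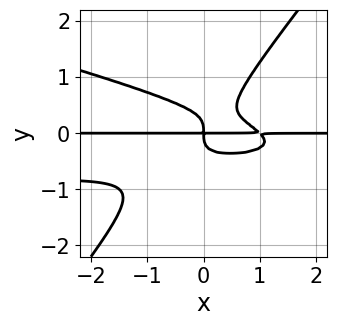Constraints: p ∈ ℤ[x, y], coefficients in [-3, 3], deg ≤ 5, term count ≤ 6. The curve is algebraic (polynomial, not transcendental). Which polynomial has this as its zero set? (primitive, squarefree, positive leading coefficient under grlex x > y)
(a) Degree: no degree-3 curve has this shape, so deg p = 4.
(b) Observable constraints: every point of the x-axis in the box is on the curve.
(c) Putting this together gives p.

x^2*y^2 + 3*x*y^3 - 3*y^4 + x^2*y - x*y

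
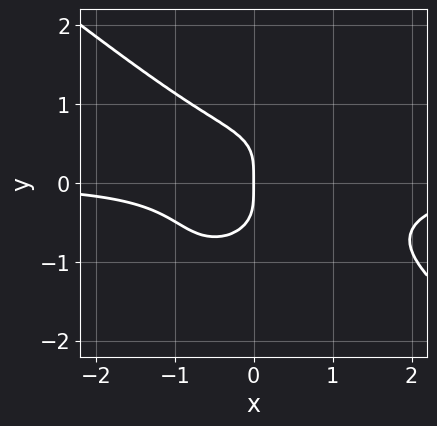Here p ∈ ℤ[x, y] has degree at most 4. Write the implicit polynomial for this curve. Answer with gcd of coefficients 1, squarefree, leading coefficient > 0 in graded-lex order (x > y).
2*x^3*y - x*y^3 + 3*y^4 - 2*x^2*y + 2*x

deg p = 4. A generic line meets the curve in up to 4 points.
Checking where it meets the axes: one y-axis crossing is at y = 0; it meets the x-axis at x = 0 (among the integer gridlines).
Fitting integer coefficients to these (and the overall shape) gives p.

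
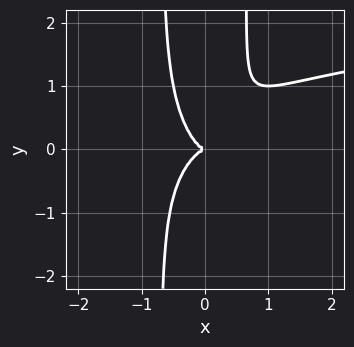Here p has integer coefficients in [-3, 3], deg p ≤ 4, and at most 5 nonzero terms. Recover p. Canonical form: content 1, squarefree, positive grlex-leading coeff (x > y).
x^3*y + 2*x^2*y^2 - 3*x^3 + x^2*y - y^2

1. The degree is 4 — no degree-3 curve has this shape.
2. From the visible intercepts: it crosses the y-axis at the gridline y = 0; it crosses the x-axis at the gridline x = 0.
3. Matching integer coefficients to the picture gives p.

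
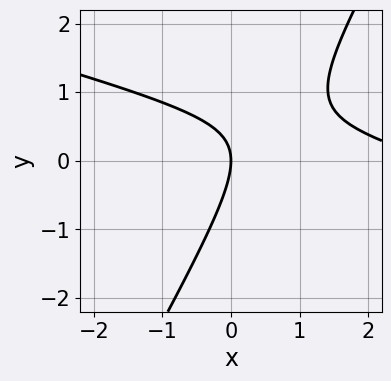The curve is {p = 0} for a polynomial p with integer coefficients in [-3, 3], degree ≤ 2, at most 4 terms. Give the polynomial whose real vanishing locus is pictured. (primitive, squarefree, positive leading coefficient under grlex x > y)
First, degree: a generic line meets the curve in up to 2 points, so deg p = 2.
Then, checking where it meets the axes: one y-axis crossing is at y = 0; it crosses the x-axis at the gridline x = 0.
Finally, solving for integer coefficients yields p as stated.

x^2 + 3*x*y - 2*y^2 - 3*x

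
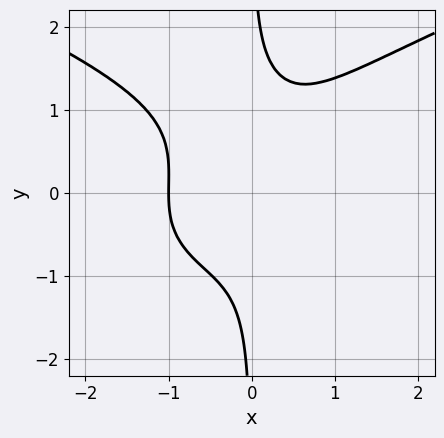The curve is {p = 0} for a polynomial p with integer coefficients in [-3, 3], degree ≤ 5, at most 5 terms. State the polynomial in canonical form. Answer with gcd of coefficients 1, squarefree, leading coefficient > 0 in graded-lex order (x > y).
3*x*y^3 - 3*x^3 - x*y^2 - x^2 - 2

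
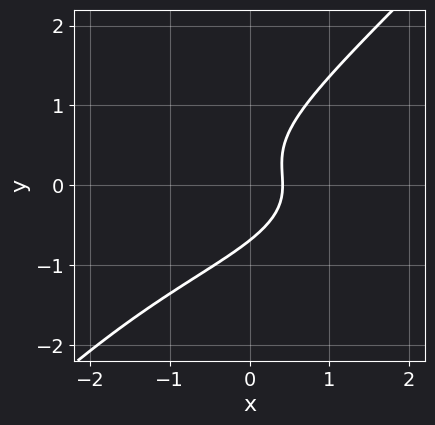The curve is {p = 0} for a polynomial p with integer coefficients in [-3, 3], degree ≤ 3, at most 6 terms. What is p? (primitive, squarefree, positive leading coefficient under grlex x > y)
3*x*y^2 - 3*y^3 + x^2 + 2*x - 1

(a) deg p = 3.
(b) Solving for integer coefficients yields p as stated.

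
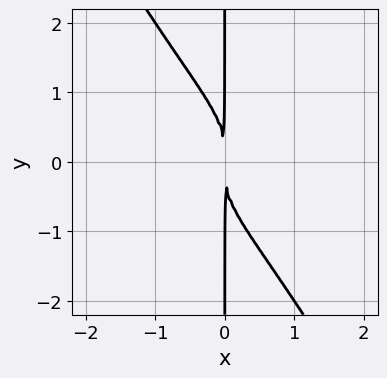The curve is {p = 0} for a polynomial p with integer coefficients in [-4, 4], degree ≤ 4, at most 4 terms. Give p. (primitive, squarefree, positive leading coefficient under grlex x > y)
First, deg p = 4. No degree-3 curve has this shape.
Then, against the integer gridlines: every point of the y-axis in the box is on the curve.
Finally, these observations pin down the coefficients.

x^4 + 3*x^2*y^2 + 2*x*y^3 + 3*x^2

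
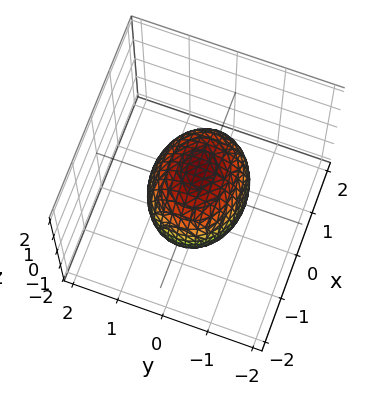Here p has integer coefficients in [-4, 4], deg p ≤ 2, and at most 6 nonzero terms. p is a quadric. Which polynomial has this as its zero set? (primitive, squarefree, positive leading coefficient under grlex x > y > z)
(a) deg p = 2. A closed, bounded, convex surface; a quadric.
(b) Symmetries: the z ↦ −z reflection is a symmetry, so z appears only in even powers; the y ↦ −y reflection is a symmetry, so y appears only in even powers; mirror symmetry x ↦ −x ⇒ only even powers of x.
(c) From the axis intercepts and sections: among the integer gridlines, it crosses the y-axis at y ∈ {-1, 1}.
(d) These observations pin down the coefficients.

2*x^2 + 3*y^2 + 2*z^2 - 3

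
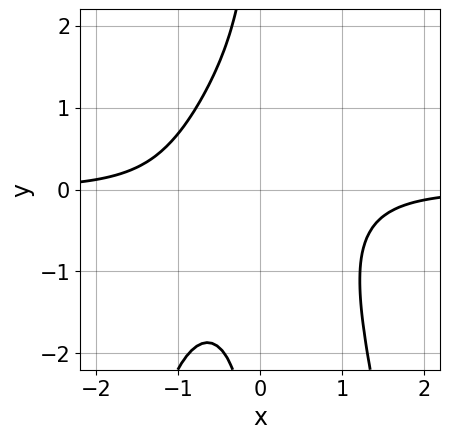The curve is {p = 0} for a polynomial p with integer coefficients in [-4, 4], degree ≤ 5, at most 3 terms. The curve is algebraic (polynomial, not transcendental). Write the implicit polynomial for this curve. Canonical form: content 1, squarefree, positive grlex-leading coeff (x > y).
1. Degree: the shape is more complex than any degree-3 curve, so deg p = 4.
2. From the visible intercepts: the curve avoids every integer y-axis point in the box; no x-intercept at any integer in the box.
3. Solving for integer coefficients yields p as stated.

3*x^3*y + 2*x*y^2 + 3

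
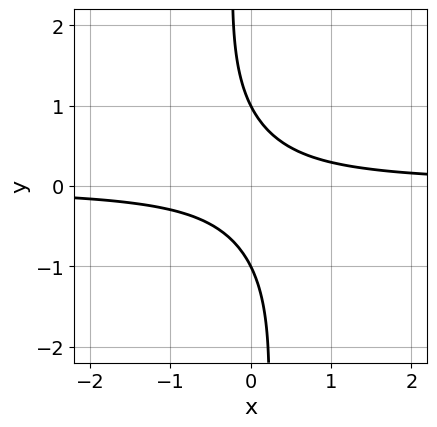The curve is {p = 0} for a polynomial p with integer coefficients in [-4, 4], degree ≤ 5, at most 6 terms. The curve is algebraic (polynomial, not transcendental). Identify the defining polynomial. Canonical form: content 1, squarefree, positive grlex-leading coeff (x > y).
x*y^3 + 3*x*y + y^2 - 1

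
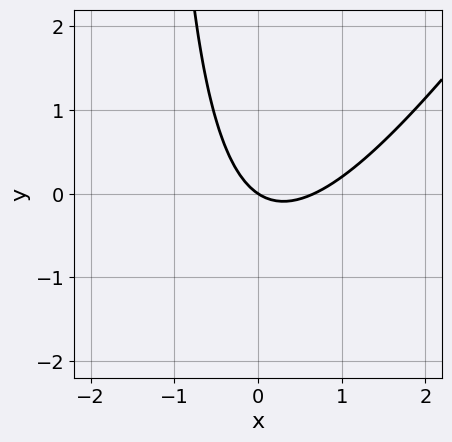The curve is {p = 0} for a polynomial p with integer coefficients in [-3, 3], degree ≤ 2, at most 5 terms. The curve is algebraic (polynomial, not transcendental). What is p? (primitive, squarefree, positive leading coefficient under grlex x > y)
(a) Degree: no degree-1 curve has this shape, so deg p = 2.
(b) Checking where it meets the axes: one x-axis crossing is at x = 0; one y-axis crossing is at y = 0.
(c) Solving for integer coefficients yields p as stated.

3*x^2 - 2*x*y - 2*x - 3*y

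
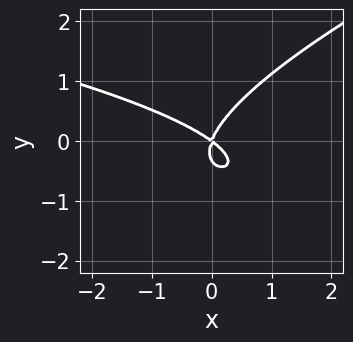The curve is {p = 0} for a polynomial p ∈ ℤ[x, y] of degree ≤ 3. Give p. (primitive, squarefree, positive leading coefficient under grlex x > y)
x*y^2 - 3*y^3 + 2*x^2 + 2*x*y - y^2

1. deg p = 3.
2. From the visible intercepts: it meets the x-axis at x = 0 (among the integer gridlines); one y-axis crossing is at y = 0.
3. Matching integer coefficients to the picture gives p.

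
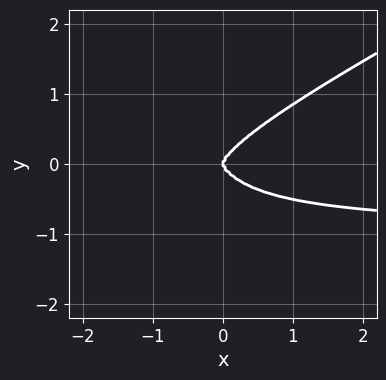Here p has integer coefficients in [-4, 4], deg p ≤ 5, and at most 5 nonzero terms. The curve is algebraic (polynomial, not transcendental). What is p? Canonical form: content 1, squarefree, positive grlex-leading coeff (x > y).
1. Degree: a generic line meets the curve in up to 4 points, so deg p = 4.
2. Against the integer gridlines: it meets the x-axis at x = 0 (among the integer gridlines); it crosses the y-axis at the gridline y = 0.
3. Together with the visible shape, these determine p as stated.

2*x^3*y - 3*x^2*y^2 - 3*y^4 + 2*x^3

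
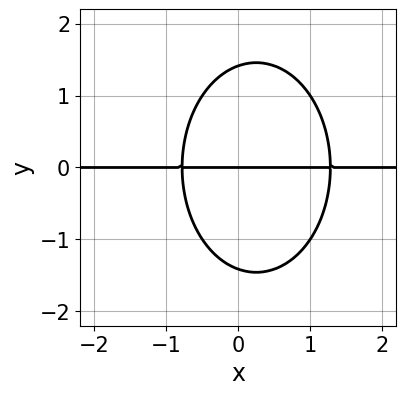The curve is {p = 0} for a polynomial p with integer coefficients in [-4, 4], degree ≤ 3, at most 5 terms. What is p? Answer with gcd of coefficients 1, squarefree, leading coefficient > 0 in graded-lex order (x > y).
2*x^2*y + y^3 - x*y - 2*y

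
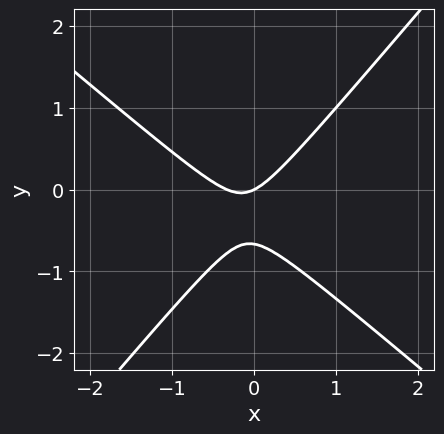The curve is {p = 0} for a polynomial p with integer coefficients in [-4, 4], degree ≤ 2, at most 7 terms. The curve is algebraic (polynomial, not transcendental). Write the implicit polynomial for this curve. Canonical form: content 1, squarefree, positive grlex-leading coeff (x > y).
deg p = 2. No degree-1 curve has this shape.
Checking where it meets the axes: one y-axis crossing is at y = 0; it crosses the x-axis at the gridline x = 0.
These observations pin down the coefficients.

3*x^2 + x*y - 3*y^2 + x - 2*y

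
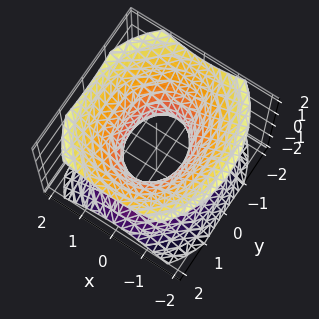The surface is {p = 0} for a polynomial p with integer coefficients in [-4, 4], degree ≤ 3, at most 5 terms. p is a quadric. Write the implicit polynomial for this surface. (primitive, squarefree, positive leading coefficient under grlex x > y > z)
(a) The degree is 2 — an hourglass — one-sheet hyperboloid; a quadric.
(b) Symmetries: mirror symmetry x ↦ −x ⇒ only even powers of x; it's symmetric under z → −z, forcing even powers of z; it's symmetric under y → −y, forcing even powers of y.
(c) Reading off the gridlines: among the integer gridlines, it crosses the y-axis at y ∈ {-1, 1}; the surface avoids every integer z-axis point in the box.
(d) Matching integer coefficients to the picture gives p.

3*x^2 + 2*y^2 - 3*z^2 - 2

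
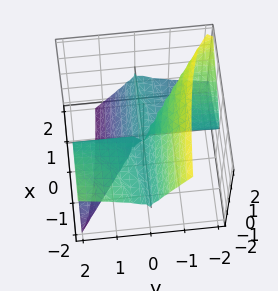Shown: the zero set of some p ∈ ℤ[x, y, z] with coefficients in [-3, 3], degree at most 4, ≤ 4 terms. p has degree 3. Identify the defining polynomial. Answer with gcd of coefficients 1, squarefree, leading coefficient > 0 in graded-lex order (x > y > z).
1. deg p = 3. No degree-2 surface has this shape.
2. From the axis intercepts and sections: every point of the y-axis in the box is on the surface; every point of the x-axis in the box is on the surface; it meets the z-axis at z = 0 (among the integer gridlines).
3. Assembling these constraints gives the stated polynomial.

x*y^2 + 3*y*z^2 + 2*z^3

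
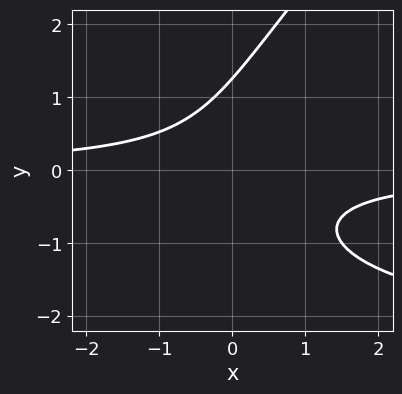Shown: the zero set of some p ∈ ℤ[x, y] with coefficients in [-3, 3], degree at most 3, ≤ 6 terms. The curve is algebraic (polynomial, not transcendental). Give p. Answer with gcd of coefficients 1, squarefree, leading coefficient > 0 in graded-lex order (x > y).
x*y^2 - y^3 + 3*x*y + 2

deg p = 3.
Checking where it meets the axes: no x-intercept at any integer in the box.
Together with the visible shape, these determine p as stated.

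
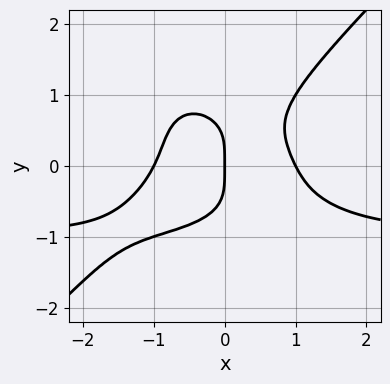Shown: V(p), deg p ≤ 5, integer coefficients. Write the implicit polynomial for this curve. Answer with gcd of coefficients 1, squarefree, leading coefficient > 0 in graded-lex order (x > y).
(a) Degree: no degree-3 curve has this shape, so deg p = 4.
(b) Observable constraints: the x-axis gridline crossings are at x ∈ {-1, 0, 1}; it meets the y-axis at y = 0 (among the integer gridlines).
(c) Solving for integer coefficients yields p as stated.

x^3*y - y^4 + x^3 - x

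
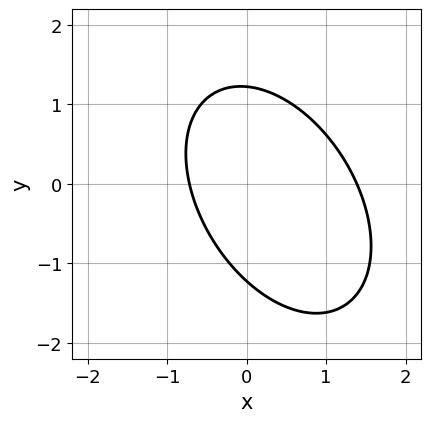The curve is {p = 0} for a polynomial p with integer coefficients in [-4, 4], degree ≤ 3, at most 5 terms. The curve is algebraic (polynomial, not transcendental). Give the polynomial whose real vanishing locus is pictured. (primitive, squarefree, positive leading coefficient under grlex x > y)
First, deg p = 2.
Finally, matching integer coefficients to the picture gives p.

3*x^2 + 2*x*y + 2*y^2 - 2*x - 3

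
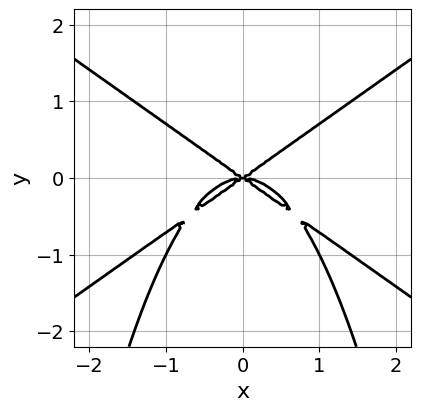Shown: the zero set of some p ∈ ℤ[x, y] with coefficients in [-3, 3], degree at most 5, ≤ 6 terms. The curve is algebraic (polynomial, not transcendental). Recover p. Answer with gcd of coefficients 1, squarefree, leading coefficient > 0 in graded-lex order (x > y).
deg p = 4.
Symmetries: it's symmetric under x → −x, forcing even powers of x.
From the axis intercepts and sections: it crosses the y-axis at the gridline y = 0; it meets the x-axis at x = 0 (among the integer gridlines).
The integer polynomial consistent with all of this is the stated p.

x^4 - 2*x^2*y^2 + x^2*y - 2*y^3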